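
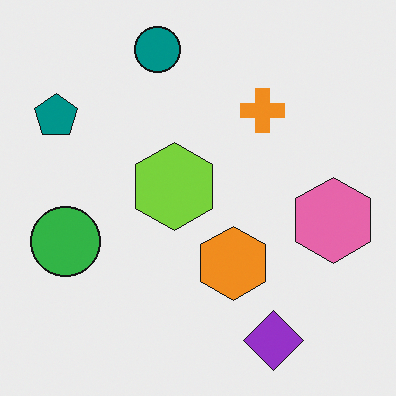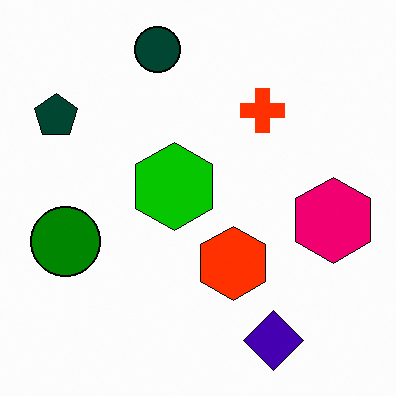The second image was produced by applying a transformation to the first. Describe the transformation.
Boosted in contrast.

Tones are pushed away from mid-grey across the whole image — a global contrast change.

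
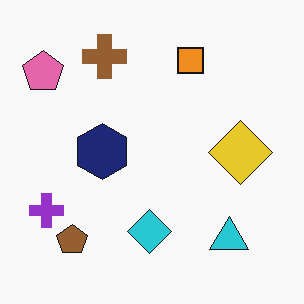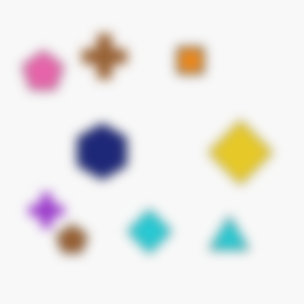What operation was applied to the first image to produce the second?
This is the original image heavily blurred.

Shape edges and outlines are uniformly softened across the whole image.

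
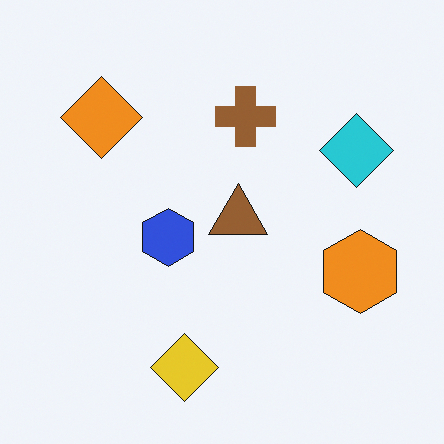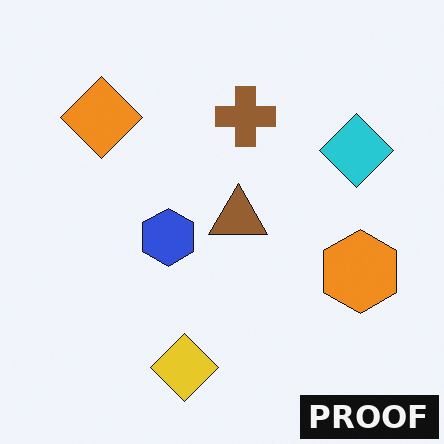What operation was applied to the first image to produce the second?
The image was watermarked with the text "PROOF" in the lower-right corner.

A dark label reading "PROOF" appears in the lower-right corner.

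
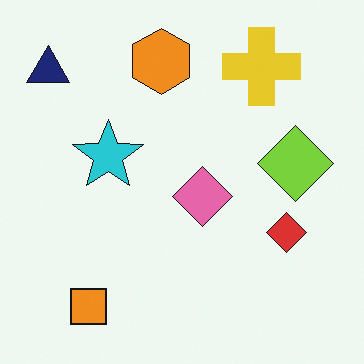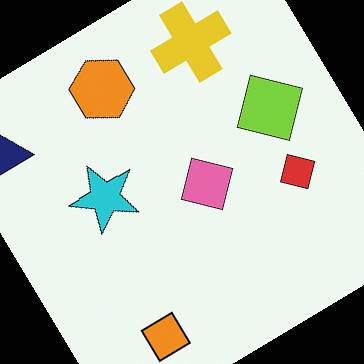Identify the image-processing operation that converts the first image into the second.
Rotated counter-clockwise by a large amount — several tens of degrees.

Every shape is tilted by the same angle and the image corners show triangular fill wedges — a whole-image rotation by a non-right angle.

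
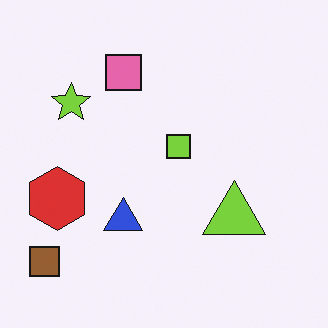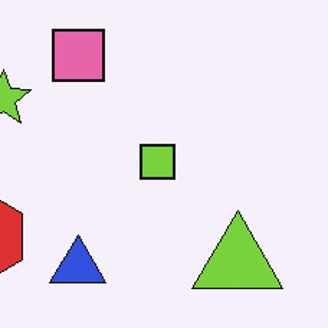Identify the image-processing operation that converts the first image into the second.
Cropped slightly and scaled back up.

The visible shapes are larger and the field of view is narrower; shapes near the original edges may be partly or wholly outside the frame — a crop-and-rescale.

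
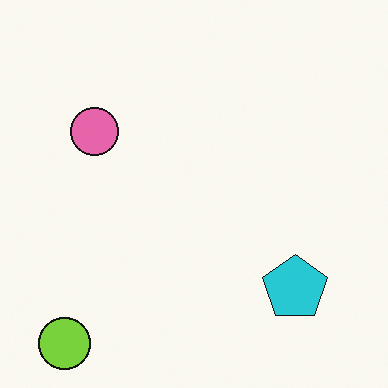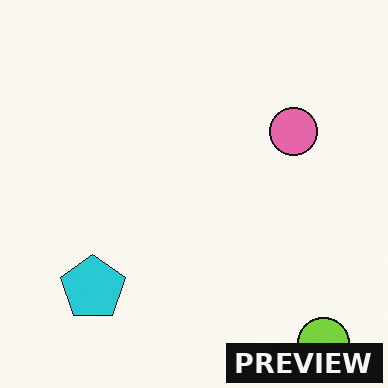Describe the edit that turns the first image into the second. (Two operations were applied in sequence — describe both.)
This is the original image flipped horizontally (left ↔ right), then watermarked with the text "PREVIEW" in the lower-right corner.

The lime circle is in the bottom-left of the first image and the bottom-right of the second — shapes on opposite sides of the vertical midline have swapped in a mirror flip. A dark label reading "PREVIEW" appears in the lower-right corner.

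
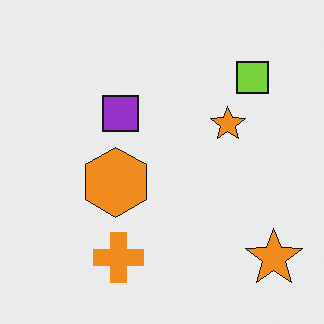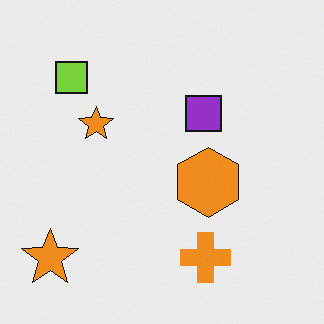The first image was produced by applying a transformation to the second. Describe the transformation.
Flipped horizontally (left ↔ right).

The lime square is in the top-left of the second image and the top-right of the first — shapes on opposite sides of the vertical midline have swapped in a mirror flip.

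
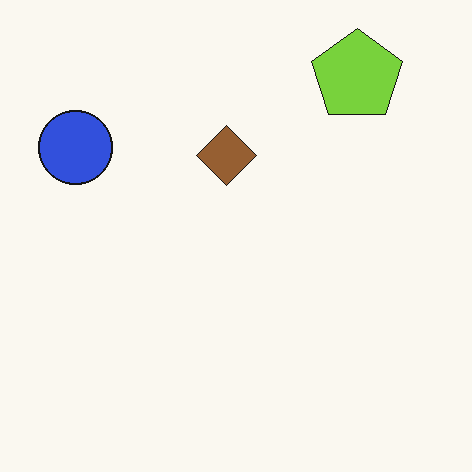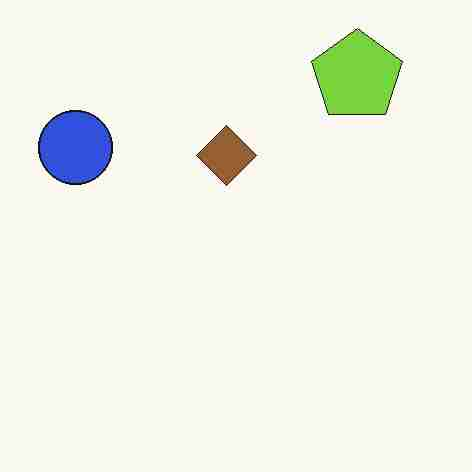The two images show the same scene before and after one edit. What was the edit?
The transformation is: degraded with heavy JPEG compression.

Blocky 8×8 compression artifacts appear around shape edges and the flat background shows ringing — characteristic JPEG degradation.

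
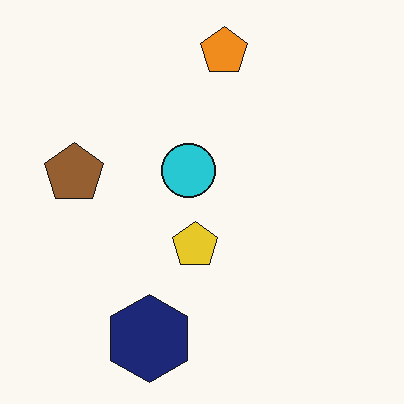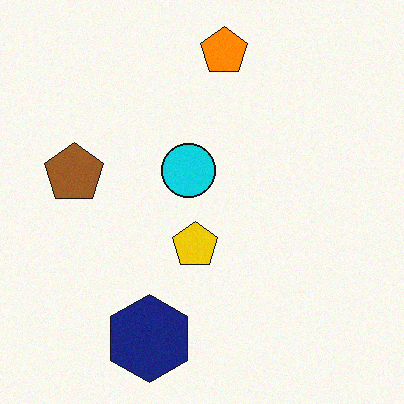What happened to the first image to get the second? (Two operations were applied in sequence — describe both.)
The image was slightly oversaturated, then degraded with subtle gaussian noise.

All colors are more vivid — a global saturation change. Random speckle covers the whole image, including the flat background.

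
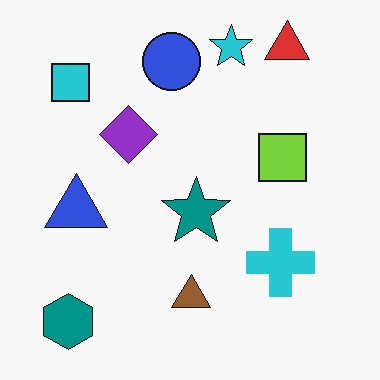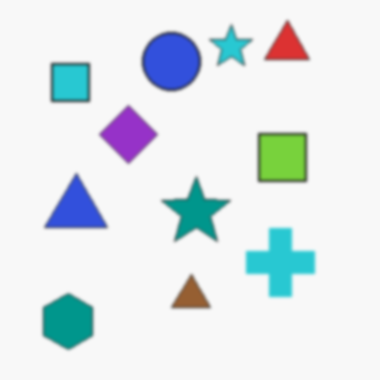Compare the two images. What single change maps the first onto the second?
This is the original image slightly softened.

Shape edges and outlines are uniformly softened across the whole image.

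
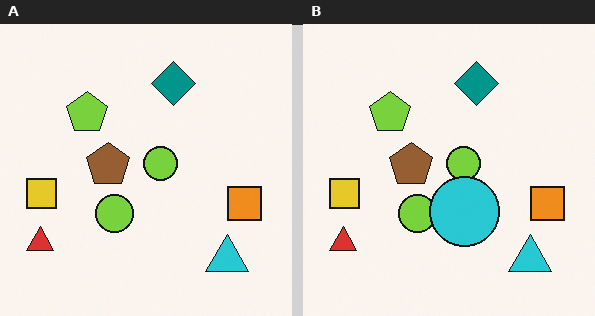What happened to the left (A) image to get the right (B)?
It was overlaid with an additional cyan circle.

A cyan circle appears in the right (B) image that is absent from the left (A).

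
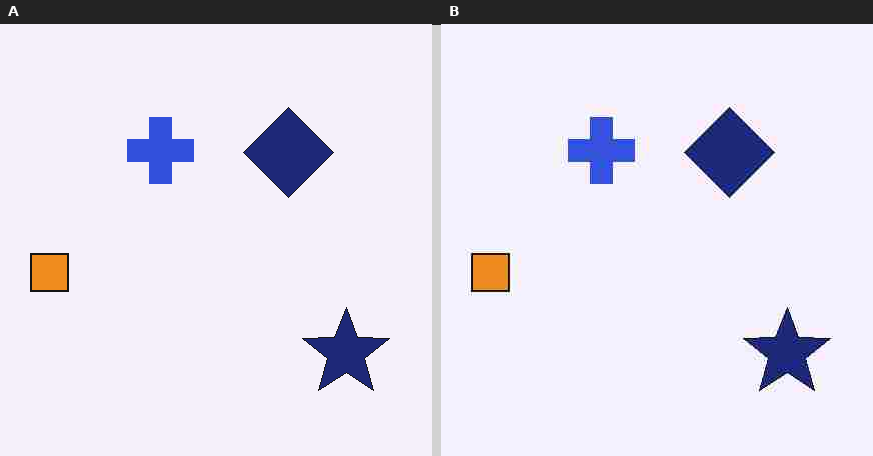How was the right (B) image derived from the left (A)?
The right (B) image is the left (A) heavily JPEG-compressed with obvious blocking artifacts.

Blocky 8×8 compression artifacts appear around shape edges and the flat background shows ringing — characteristic JPEG degradation.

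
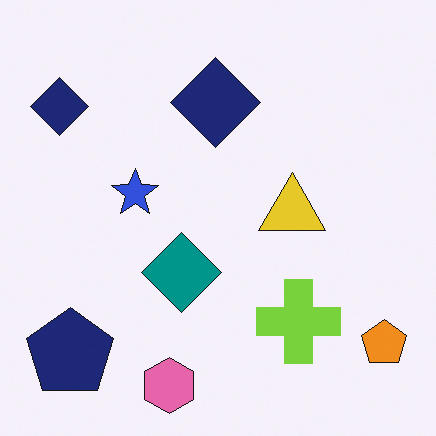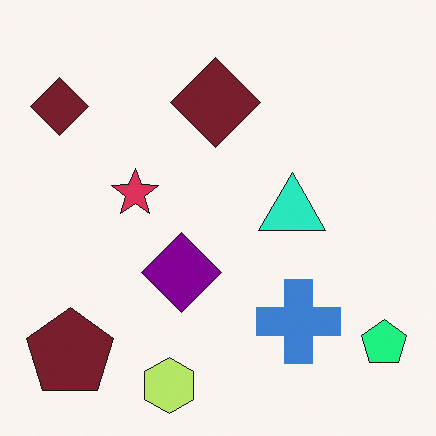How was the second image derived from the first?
This is the original image hue-shifted noticeably.

Every shape's color has rotated by the same amount around the hue wheel — a uniform hue shift.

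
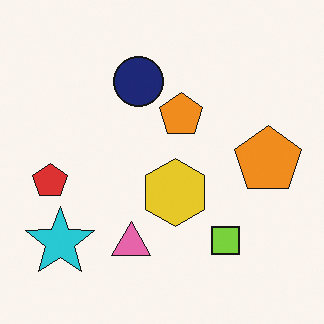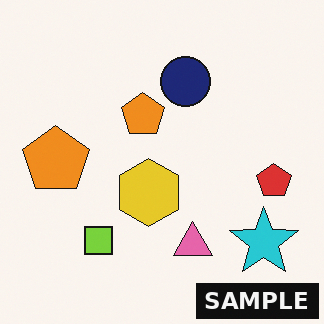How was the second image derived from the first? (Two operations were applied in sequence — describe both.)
Flipped horizontally (left ↔ right), then watermarked with the text "SAMPLE" in the lower-right corner.

The red pentagon is in the left of the first image and the right of the second — shapes on opposite sides of the vertical midline have swapped in a mirror flip. A dark label reading "SAMPLE" appears in the lower-right corner.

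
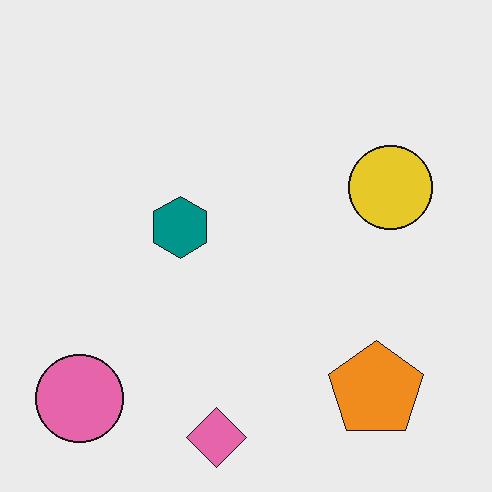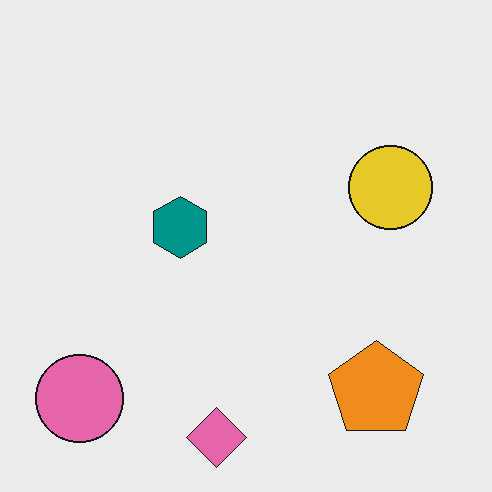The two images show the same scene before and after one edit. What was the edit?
The transformation is: JPEG-compressed with visible artifacts.

Blocky 8×8 compression artifacts appear around shape edges and the flat background shows ringing — characteristic JPEG degradation.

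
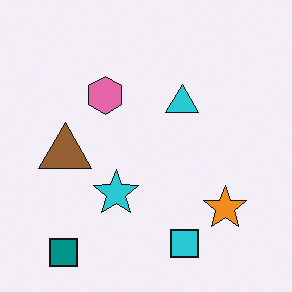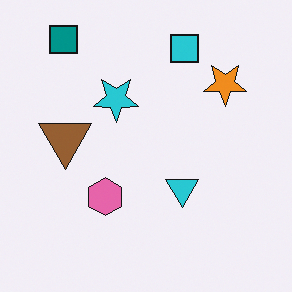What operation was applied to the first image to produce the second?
The second image is the first flipped vertically (top ↔ bottom).

The teal square is in the bottom-left of the first image and the top-left of the second — shapes on opposite sides of the horizontal midline have swapped in a mirror flip.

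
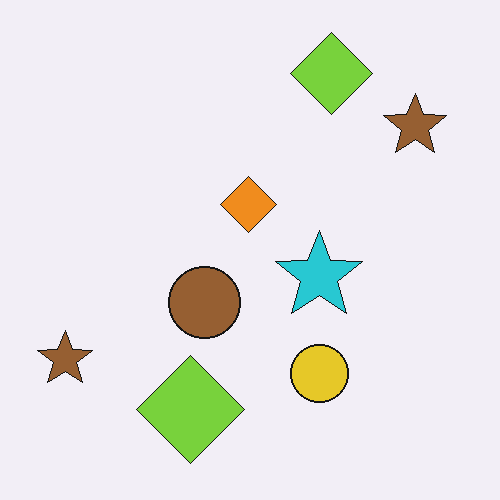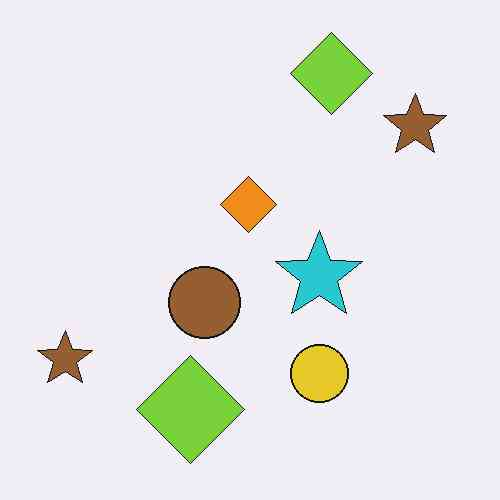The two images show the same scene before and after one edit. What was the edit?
The image was given moderate JPEG compression.

Blocky 8×8 compression artifacts appear around shape edges and the flat background shows ringing — characteristic JPEG degradation.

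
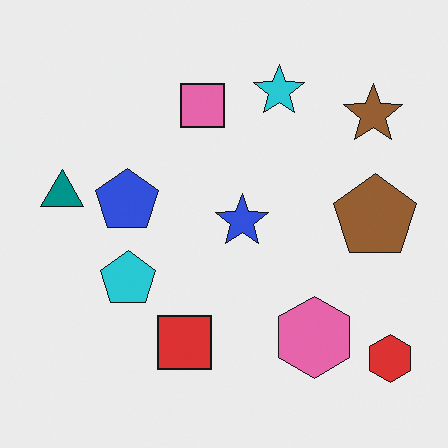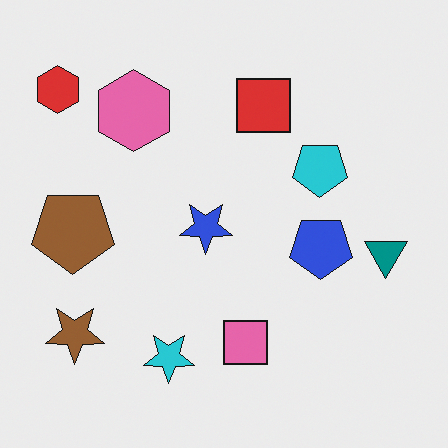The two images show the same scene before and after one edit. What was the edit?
It was rotated 180°.

The red hexagon sits in the bottom-right of the first image and the top-left of the second — consistent with a whole-image 180° rotation.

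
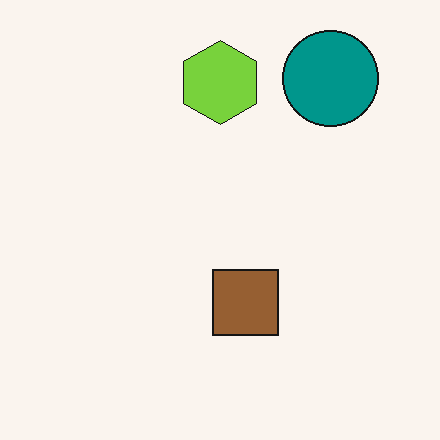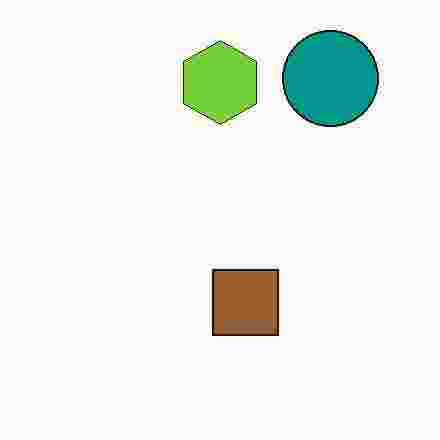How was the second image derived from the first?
It was heavily JPEG-compressed with obvious blocking artifacts.

Blocky 8×8 compression artifacts appear around shape edges and the flat background shows ringing — characteristic JPEG degradation.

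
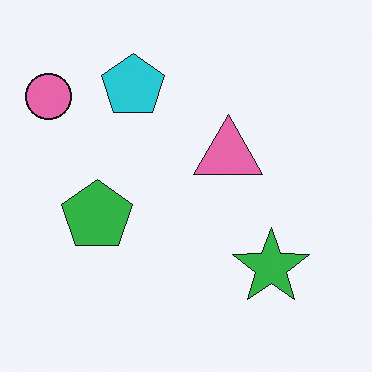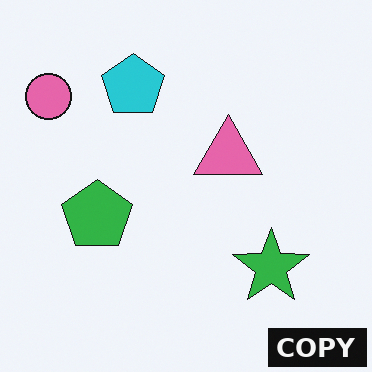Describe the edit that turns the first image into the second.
The second image is the first watermarked with the text "COPY" in the lower-right corner.

A dark label reading "COPY" appears in the lower-right corner.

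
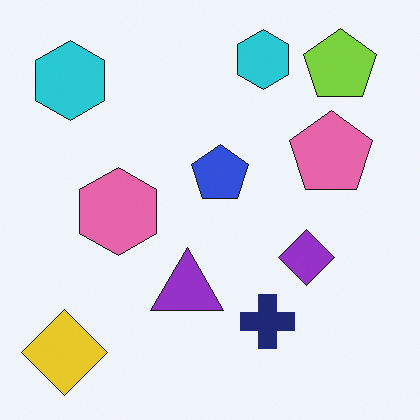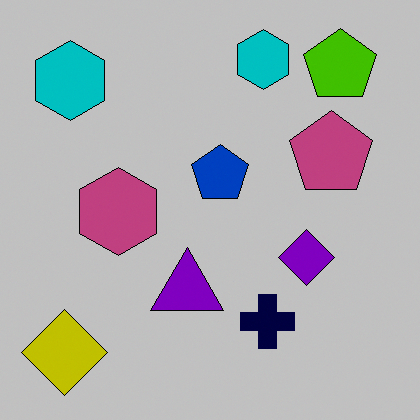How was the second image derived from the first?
The image was aggressively posterized.

Each flat color has snapped to a coarser quantized level — most visibly, the near-white background has dropped to a flat grey.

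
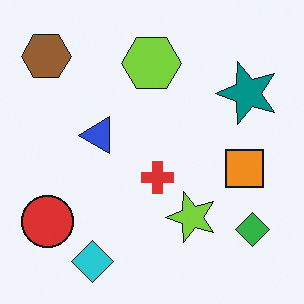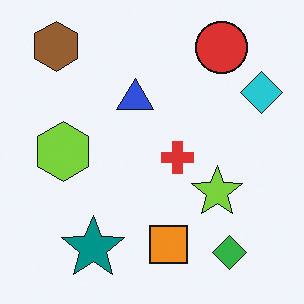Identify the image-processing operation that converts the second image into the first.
Transposed (reflected across the top-left ↔ bottom-right diagonal).

Shapes have swapped their row and column positions — what was in the top-right is now in the bottom-left — a diagonal reflection.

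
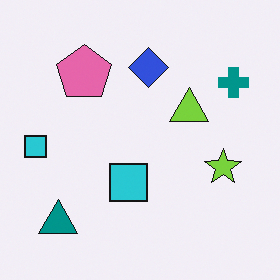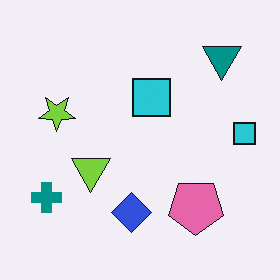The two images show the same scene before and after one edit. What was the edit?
The image was rotated 180°.

The teal triangle sits in the bottom-left of the first image and the top-right of the second — consistent with a whole-image 180° rotation.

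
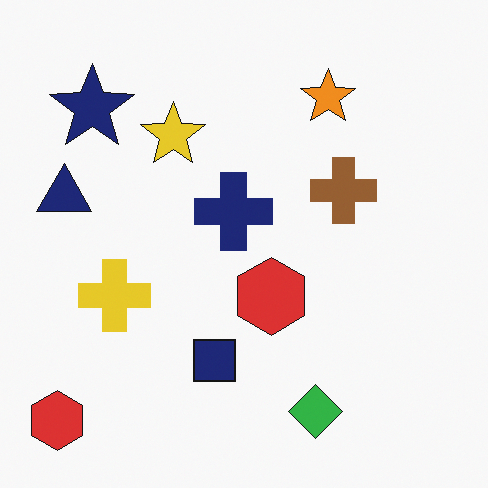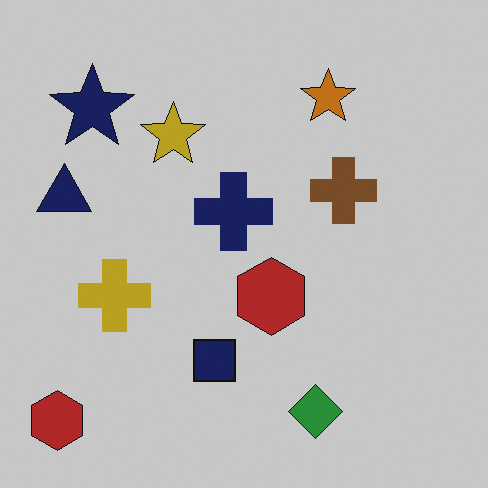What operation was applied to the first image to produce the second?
It was slightly darkened.

Every pixel — background and shapes alike — is uniformly darkened.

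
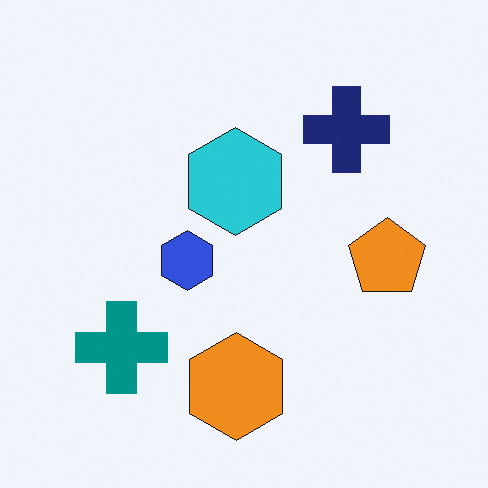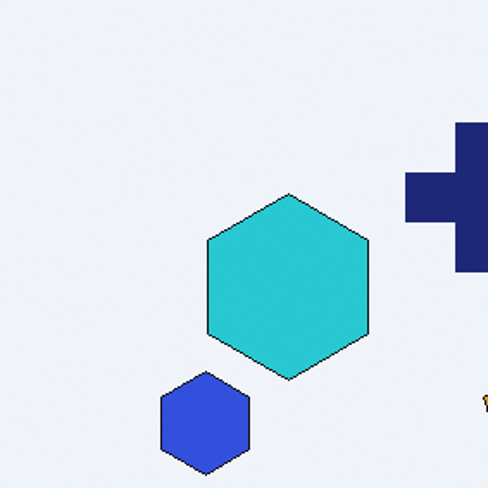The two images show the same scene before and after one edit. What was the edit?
It was cropped to a noticeably smaller region and rescaled.

The visible shapes are larger and the field of view is narrower; shapes near the original edges may be partly or wholly outside the frame — a crop-and-rescale.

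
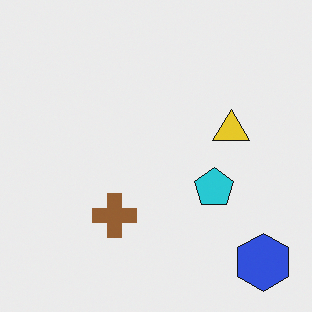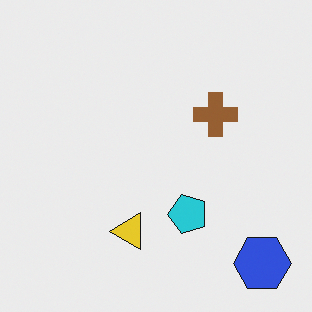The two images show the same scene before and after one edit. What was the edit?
This is the original image transposed (reflected across the top-left ↔ bottom-right diagonal).

Shapes have swapped their row and column positions — what was in the top-right is now in the bottom-left — a diagonal reflection.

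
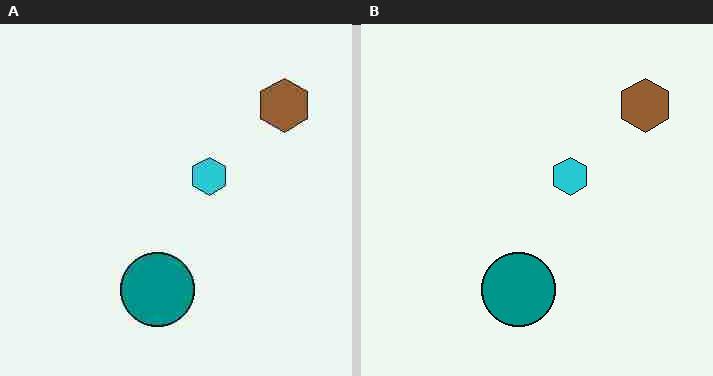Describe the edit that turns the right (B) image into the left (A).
This is the original image degraded with heavy JPEG compression.

Blocky 8×8 compression artifacts appear around shape edges and the flat background shows ringing — characteristic JPEG degradation.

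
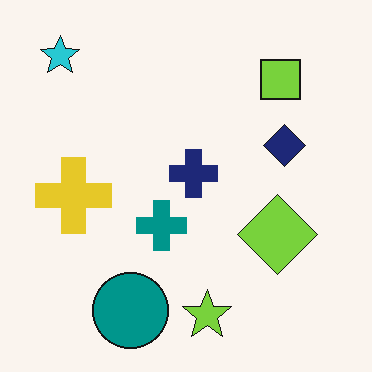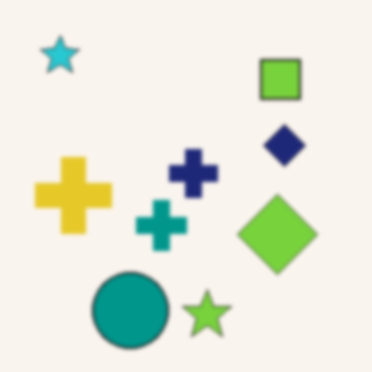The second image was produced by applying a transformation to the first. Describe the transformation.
The transformation is: slightly softened.

Shape edges and outlines are uniformly softened across the whole image.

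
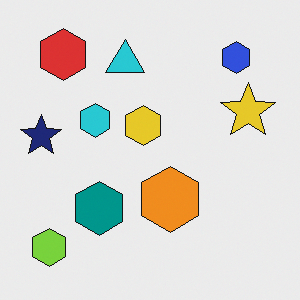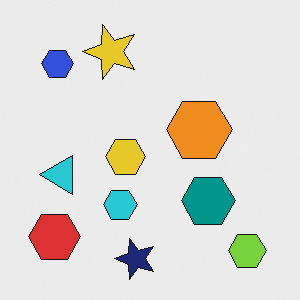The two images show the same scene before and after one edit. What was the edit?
The second image is the first rotated 90° counter-clockwise.

The lime hexagon sits in the bottom-left of the first image and the bottom-right of the second — consistent with a whole-image 90° counter-clockwise rotation.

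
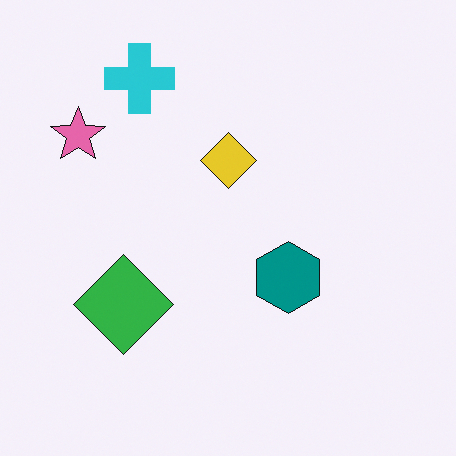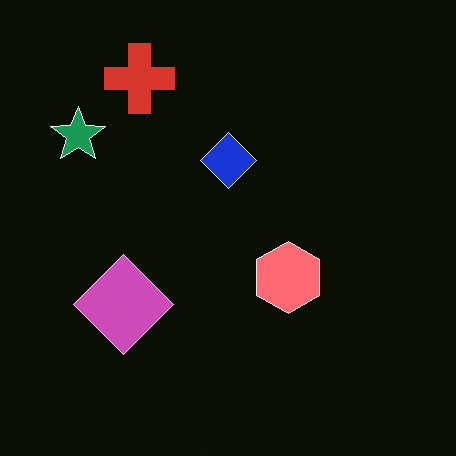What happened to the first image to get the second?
The image was color-inverted (negative).

The light background has become dark and every shape's color is its complement — a photographic negative.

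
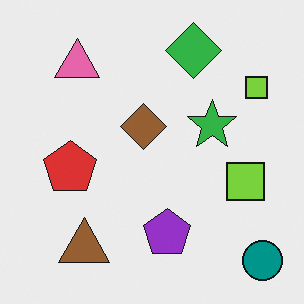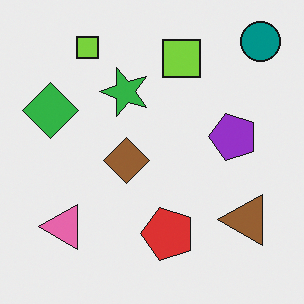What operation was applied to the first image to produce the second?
Rotated 90° counter-clockwise.

The teal circle sits in the bottom-right of the first image and the top-right of the second — consistent with a whole-image 90° counter-clockwise rotation.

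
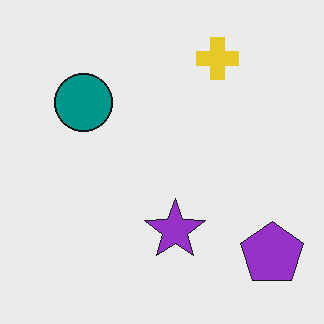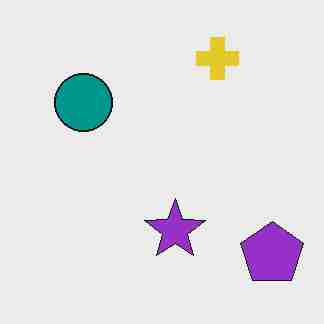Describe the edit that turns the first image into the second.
The image was degraded with heavy JPEG compression.

Blocky 8×8 compression artifacts appear around shape edges and the flat background shows ringing — characteristic JPEG degradation.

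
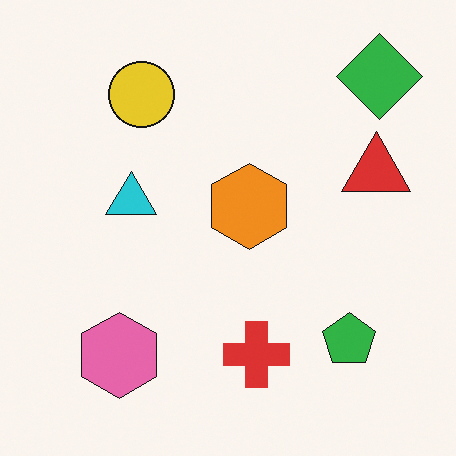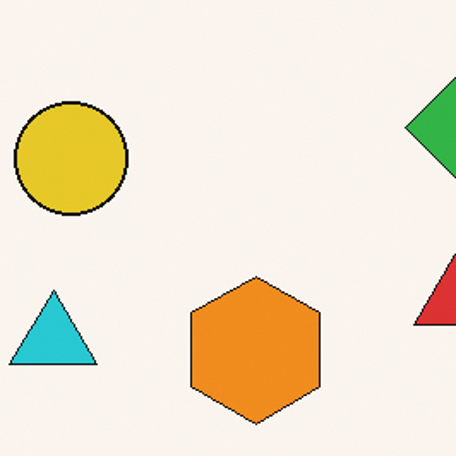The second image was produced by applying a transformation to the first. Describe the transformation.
The second image is the first cropped tightly and scaled back up.

The visible shapes are larger and the field of view is narrower; shapes near the original edges may be partly or wholly outside the frame — a crop-and-rescale.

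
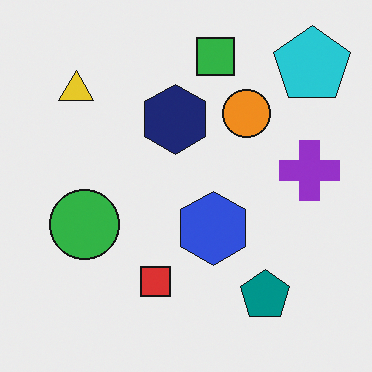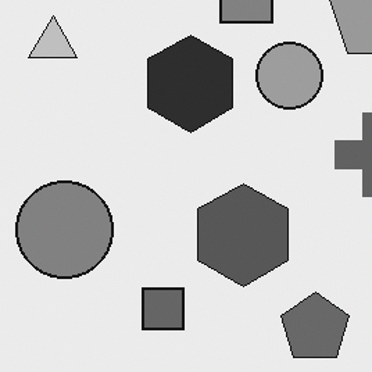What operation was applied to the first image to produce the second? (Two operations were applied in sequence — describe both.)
Converted to grayscale, then cropped to a modestly smaller region and rescaled.

All color is removed — every shape is now a shade of grey. The visible shapes are larger and the field of view is narrower; shapes near the original edges may be partly or wholly outside the frame — a crop-and-rescale.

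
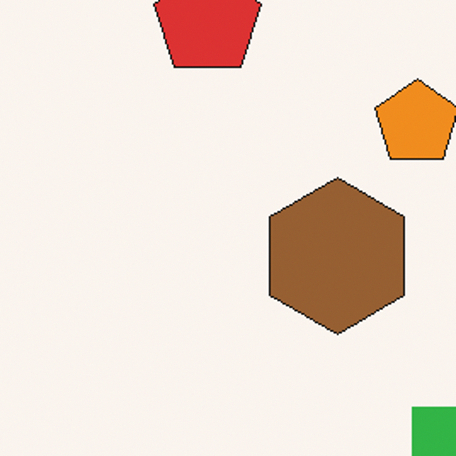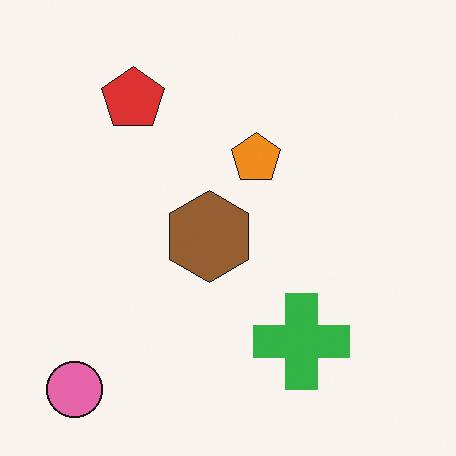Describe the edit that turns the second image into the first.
This is the original image cropped to a noticeably smaller region and rescaled.

The visible shapes are larger and the field of view is narrower; shapes near the original edges may be partly or wholly outside the frame — a crop-and-rescale.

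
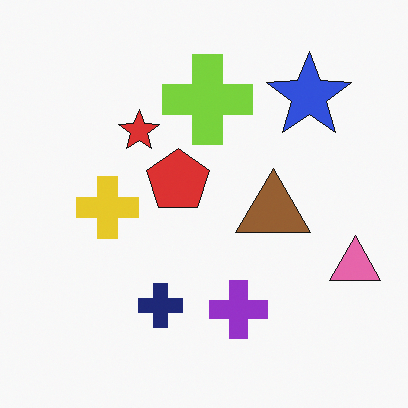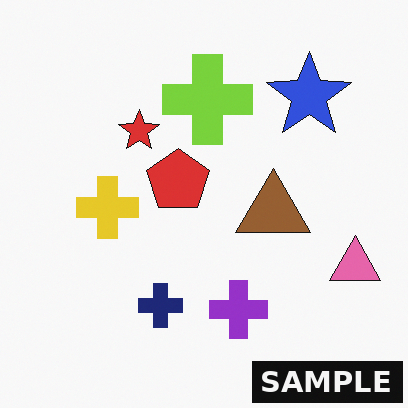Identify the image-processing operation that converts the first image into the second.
The transformation is: watermarked with the text "SAMPLE" in the lower-right corner.

A dark label reading "SAMPLE" appears in the lower-right corner.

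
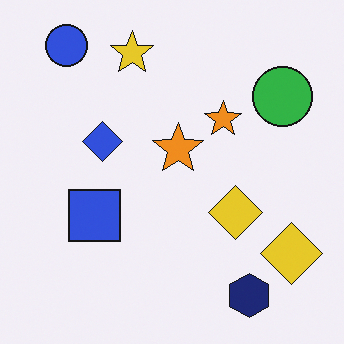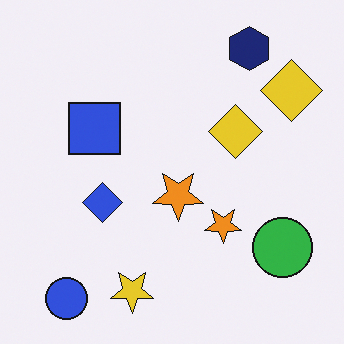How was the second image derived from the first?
This is the original image flipped vertically (top ↔ bottom).

The blue circle is in the top-left of the first image and the bottom-left of the second — shapes on opposite sides of the horizontal midline have swapped in a mirror flip.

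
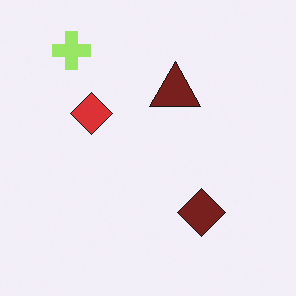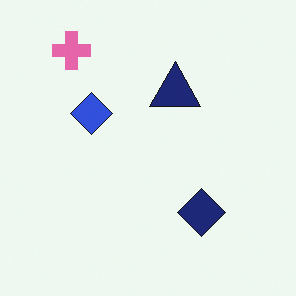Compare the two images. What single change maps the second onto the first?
The transformation is: hue-shifted by a moderate amount.

Every shape's color has rotated by the same amount around the hue wheel — a uniform hue shift.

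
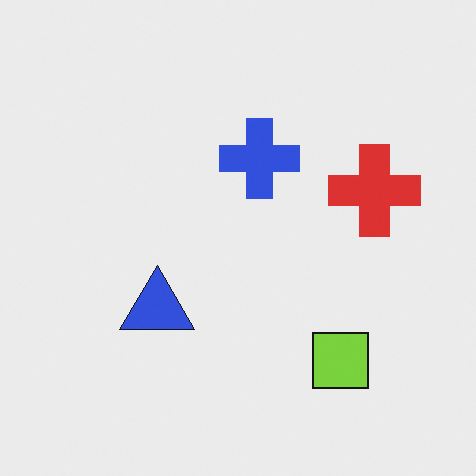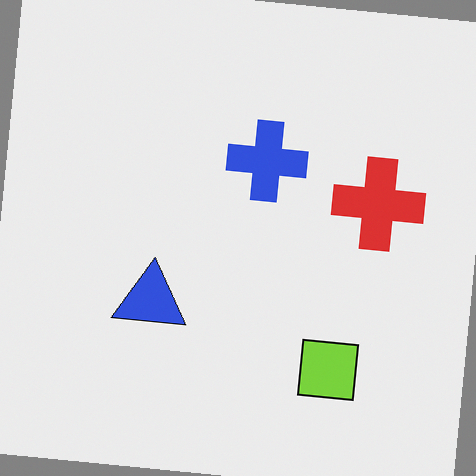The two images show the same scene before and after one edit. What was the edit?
The image was rotated clockwise by a small amount.

Every shape is tilted by the same angle and the image corners show triangular fill wedges — a whole-image rotation by a non-right angle.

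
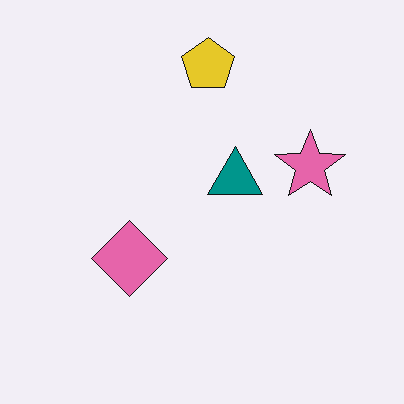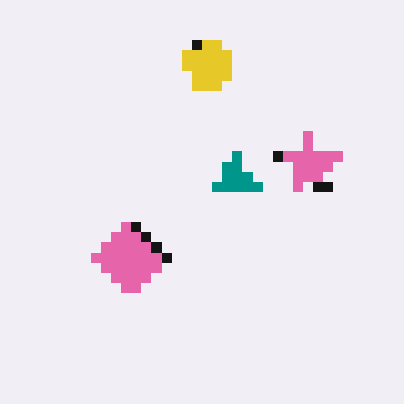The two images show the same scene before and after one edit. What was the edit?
The transformation is: heavily pixelated into large blocks.

Shapes are reduced to large square blocks; fine edges and outlines are lost — a downscale-then-upscale (mosaic) effect.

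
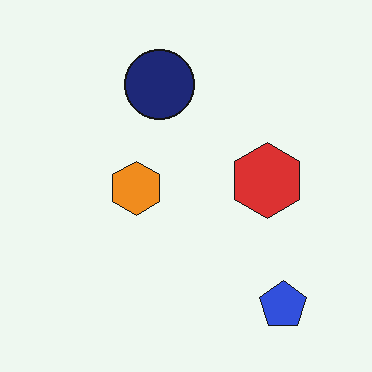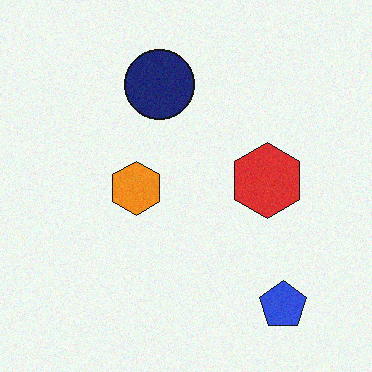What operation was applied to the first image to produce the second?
The image was degraded with subtle gaussian noise.

Random speckle covers the whole image, including the flat background.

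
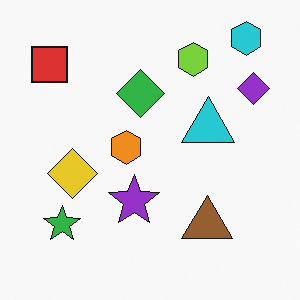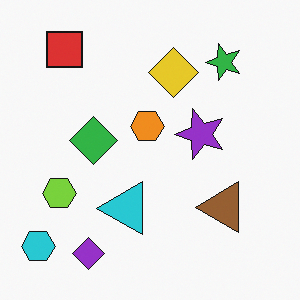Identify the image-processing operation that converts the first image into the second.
The image was transposed (reflected across the top-left ↔ bottom-right diagonal).

Shapes have swapped their row and column positions — what was in the top-right is now in the bottom-left — a diagonal reflection.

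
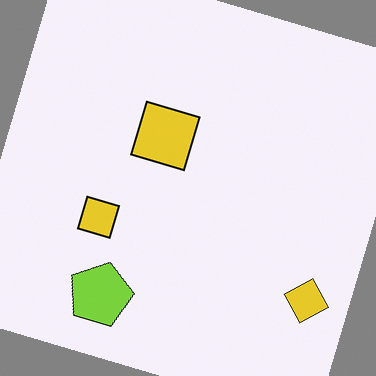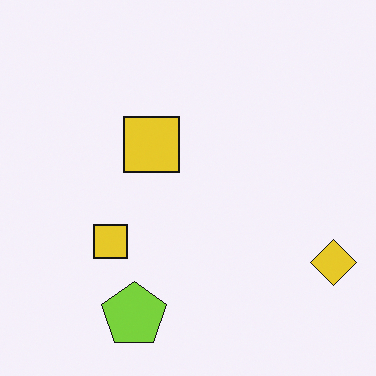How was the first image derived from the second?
This is the original image rotated clockwise by a moderate amount.

Every shape is tilted by the same angle and the image corners show triangular fill wedges — a whole-image rotation by a non-right angle.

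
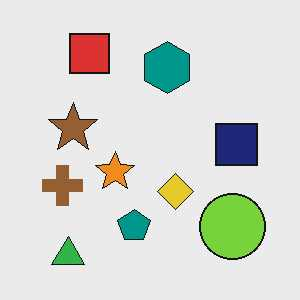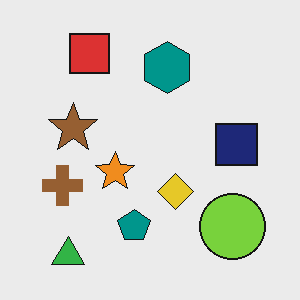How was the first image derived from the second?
JPEG-compressed with visible artifacts.

Blocky 8×8 compression artifacts appear around shape edges and the flat background shows ringing — characteristic JPEG degradation.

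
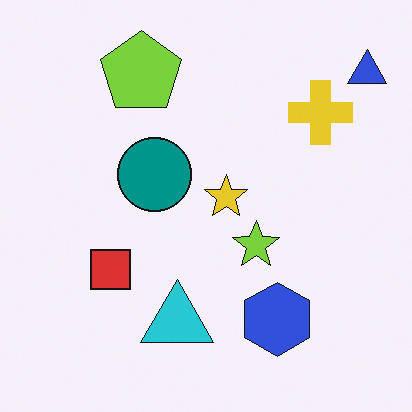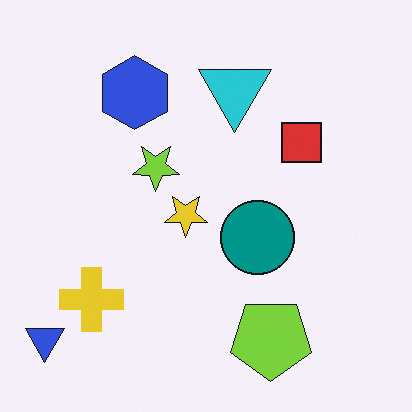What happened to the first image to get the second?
The second image is the first rotated 180°.

The blue triangle sits in the top-right of the first image and the bottom-left of the second — consistent with a whole-image 180° rotation.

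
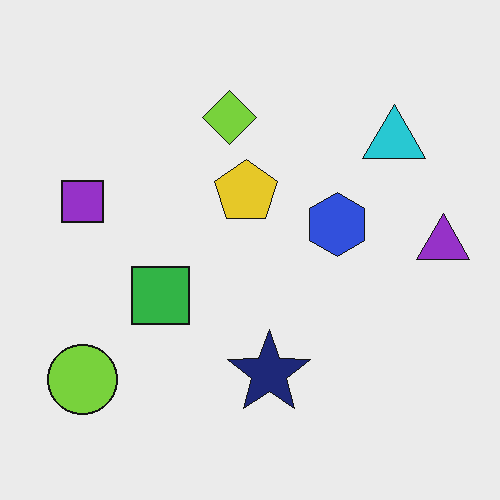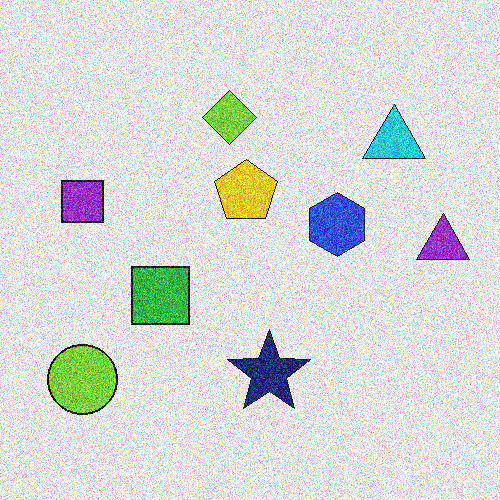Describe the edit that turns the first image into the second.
The second image is the first degraded with strong gaussian noise.

Random speckle covers the whole image, including the flat background.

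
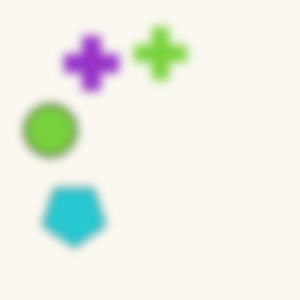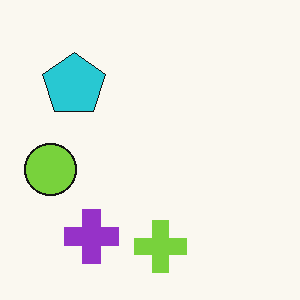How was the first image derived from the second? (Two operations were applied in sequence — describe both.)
Flipped vertically (top ↔ bottom), then noticeably gaussian-blurred.

The lime cross is in the bottom of the second image and the top of the first — shapes on opposite sides of the horizontal midline have swapped in a mirror flip. Shape edges and outlines are uniformly softened across the whole image.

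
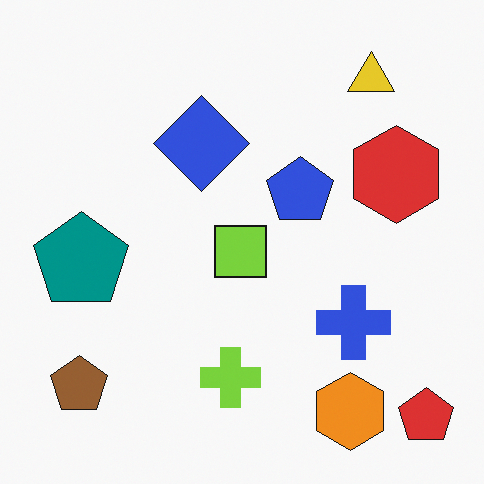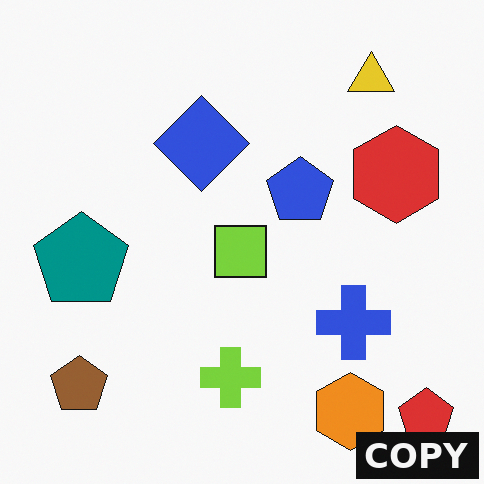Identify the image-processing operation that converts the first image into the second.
The second image is the first watermarked with the text "COPY" in the lower-right corner.

A dark label reading "COPY" appears in the lower-right corner.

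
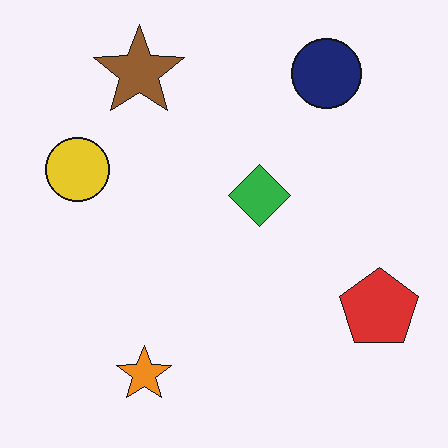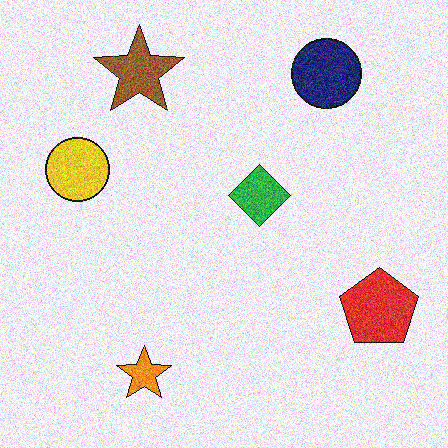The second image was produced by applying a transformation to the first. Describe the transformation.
Degraded with a thick layer of grain.

Random speckle covers the whole image, including the flat background.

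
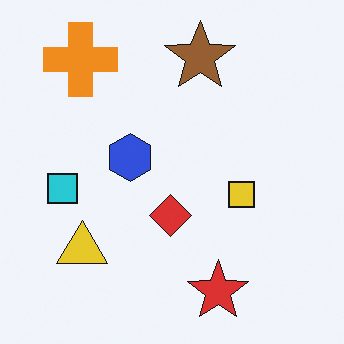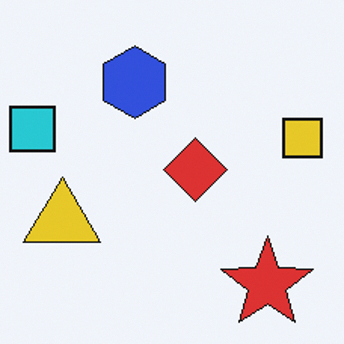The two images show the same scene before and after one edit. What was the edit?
The image was cropped slightly and scaled back up.

The visible shapes are larger and the field of view is narrower; shapes near the original edges may be partly or wholly outside the frame — a crop-and-rescale.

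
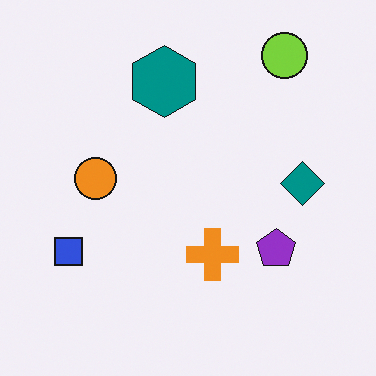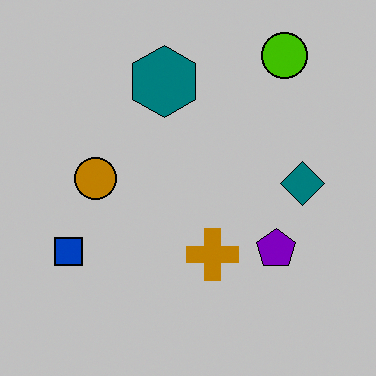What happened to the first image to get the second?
It was aggressively posterized.

Each flat color has snapped to a coarser quantized level — most visibly, the near-white background has dropped to a flat grey.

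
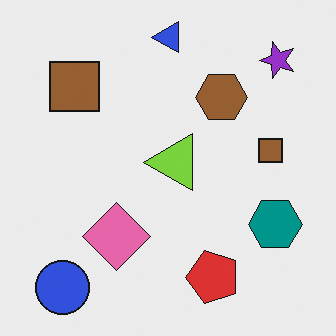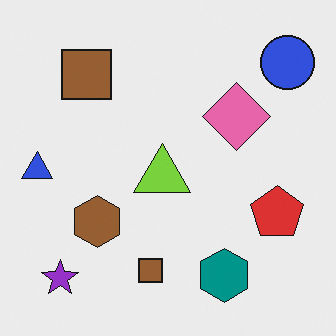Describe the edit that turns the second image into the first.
This is the original image transposed (reflected across the top-left ↔ bottom-right diagonal).

Shapes have swapped their row and column positions — what was in the top-right is now in the bottom-left — a diagonal reflection.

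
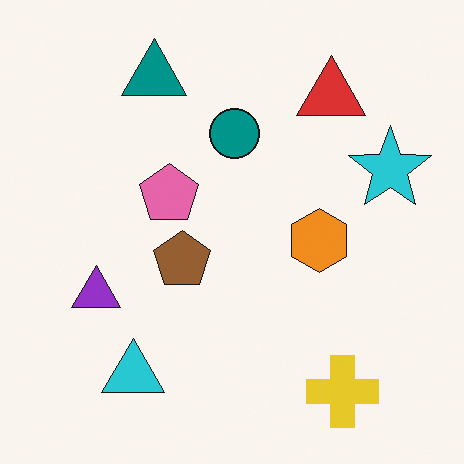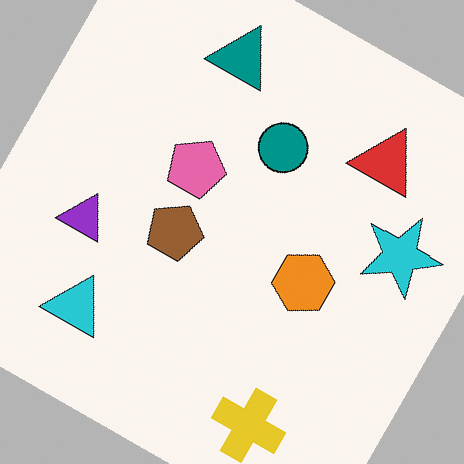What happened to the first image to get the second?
The image was rotated clockwise by a clearly visible amount.

Every shape is tilted by the same angle and the image corners show triangular fill wedges — a whole-image rotation by a non-right angle.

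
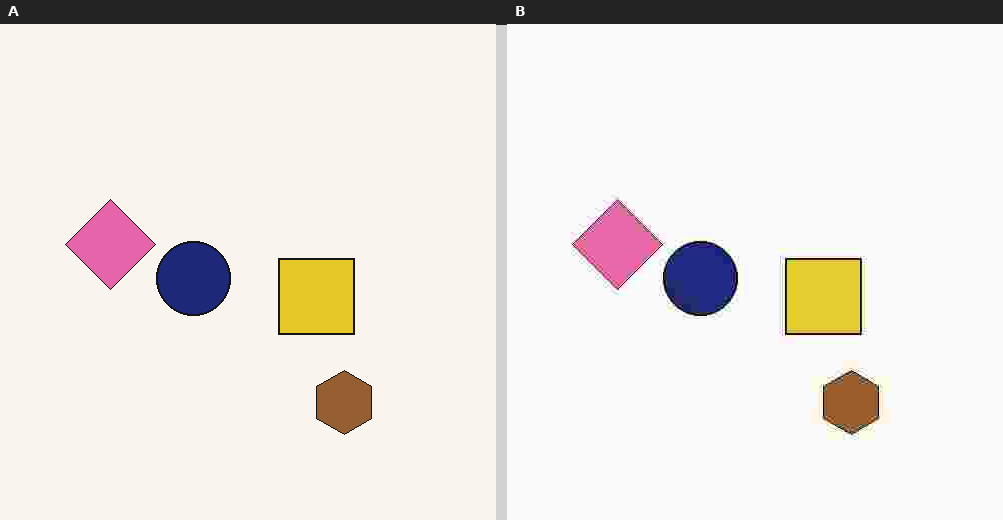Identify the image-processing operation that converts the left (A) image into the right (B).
The right (B) image is the left (A) heavily JPEG-compressed with obvious blocking artifacts.

Blocky 8×8 compression artifacts appear around shape edges and the flat background shows ringing — characteristic JPEG degradation.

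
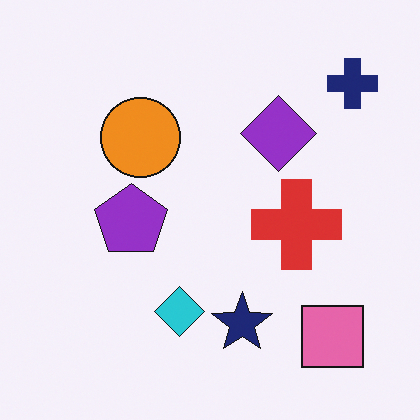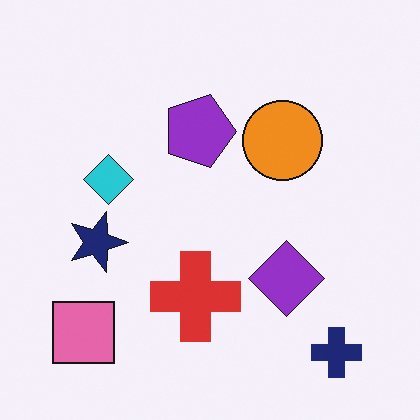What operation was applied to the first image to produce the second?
The second image is the first rotated 90° clockwise.

The navy cross sits in the top-right of the first image and the bottom-right of the second — consistent with a whole-image 90° clockwise rotation.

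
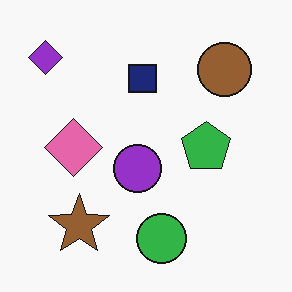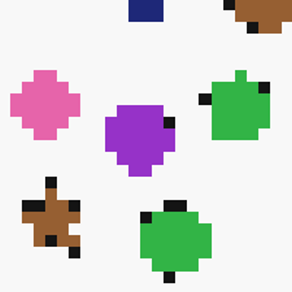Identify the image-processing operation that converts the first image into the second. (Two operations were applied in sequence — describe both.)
This is the original image pixelated into visible square blocks, then cropped to a modestly smaller region and rescaled.

Shapes are reduced to large square blocks; fine edges and outlines are lost — a downscale-then-upscale (mosaic) effect. The visible shapes are larger and the field of view is narrower; shapes near the original edges may be partly or wholly outside the frame — a crop-and-rescale.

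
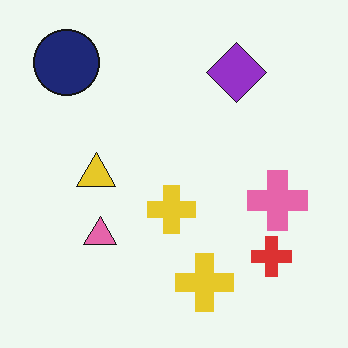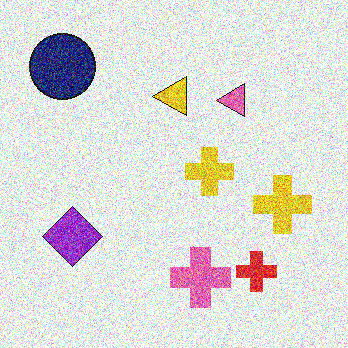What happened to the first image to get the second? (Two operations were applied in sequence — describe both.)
The second image is the first transposed (reflected across the top-left ↔ bottom-right diagonal), then degraded with strong gaussian noise.

Shapes have swapped their row and column positions — what was in the top-right is now in the bottom-left — a diagonal reflection. Random speckle covers the whole image, including the flat background.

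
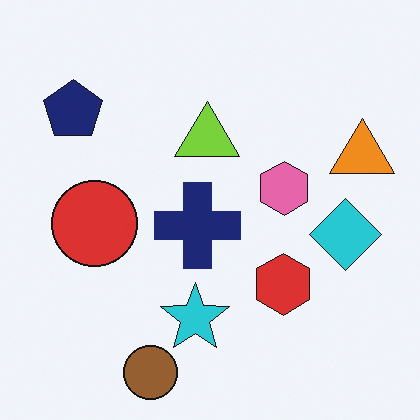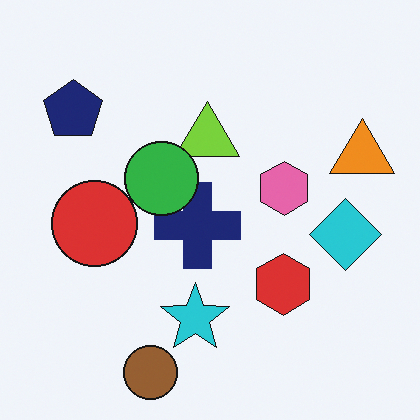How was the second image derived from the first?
Overlaid with an additional green circle.

A green circle appears in the second image that is absent from the first.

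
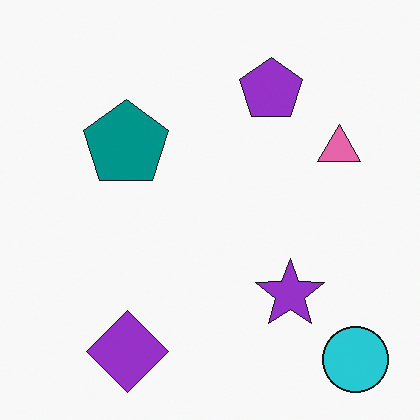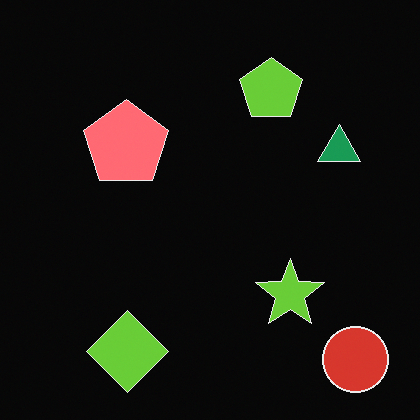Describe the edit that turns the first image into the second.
Color-inverted (negative).

The light background has become dark and every shape's color is its complement — a photographic negative.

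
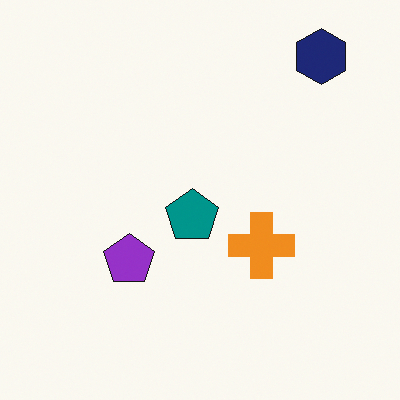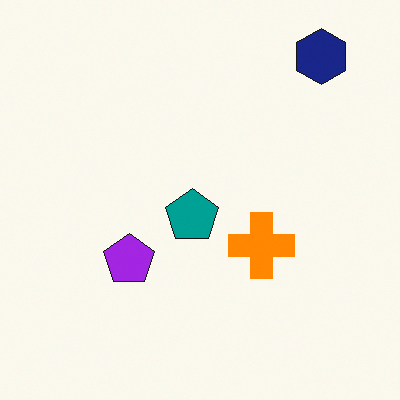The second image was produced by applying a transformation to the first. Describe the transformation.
It was slightly oversaturated.

All colors are more vivid — a global saturation change.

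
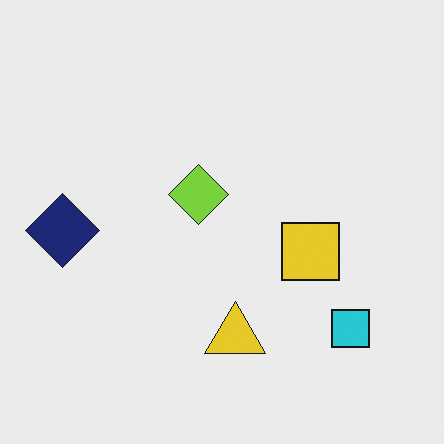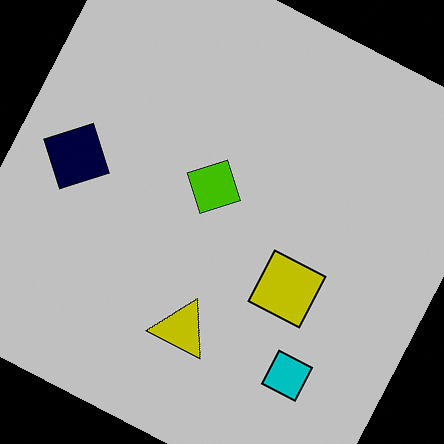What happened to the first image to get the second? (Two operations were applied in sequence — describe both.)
The image was heavily posterized to just a handful of flat colors, then rotated clockwise by a clearly visible amount.

Each flat color has snapped to a coarser quantized level — most visibly, the near-white background has dropped to a flat grey. Every shape is tilted by the same angle and the image corners show triangular fill wedges — a whole-image rotation by a non-right angle.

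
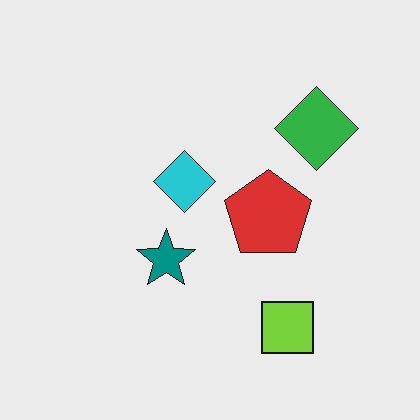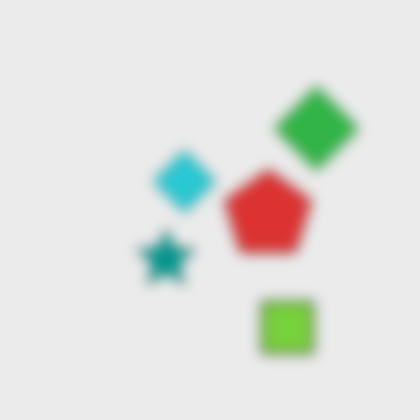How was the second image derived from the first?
The transformation is: strongly gaussian-blurred.

Shape edges and outlines are uniformly softened across the whole image.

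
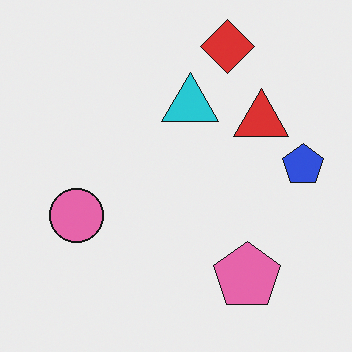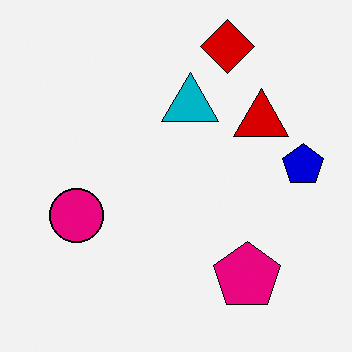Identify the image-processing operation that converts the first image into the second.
Given much higher contrast.

Tones are pushed away from mid-grey across the whole image — a global contrast change.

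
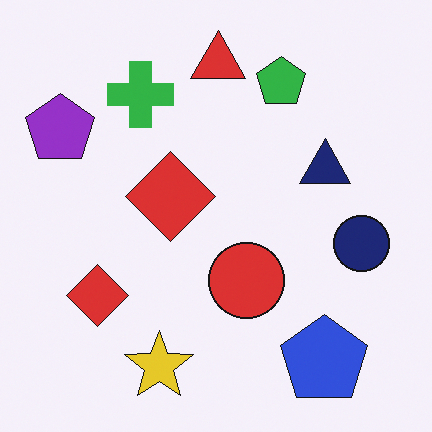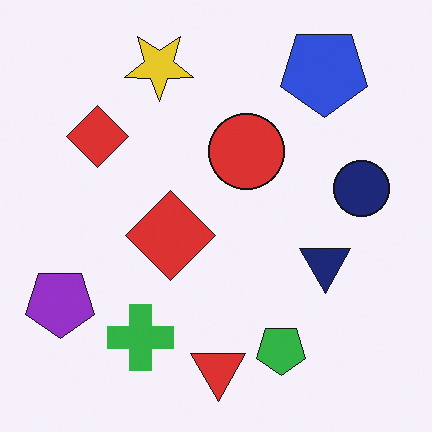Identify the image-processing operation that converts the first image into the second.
The transformation is: flipped vertically (top ↔ bottom).

The red triangle is in the top of the first image and the bottom of the second — shapes on opposite sides of the horizontal midline have swapped in a mirror flip.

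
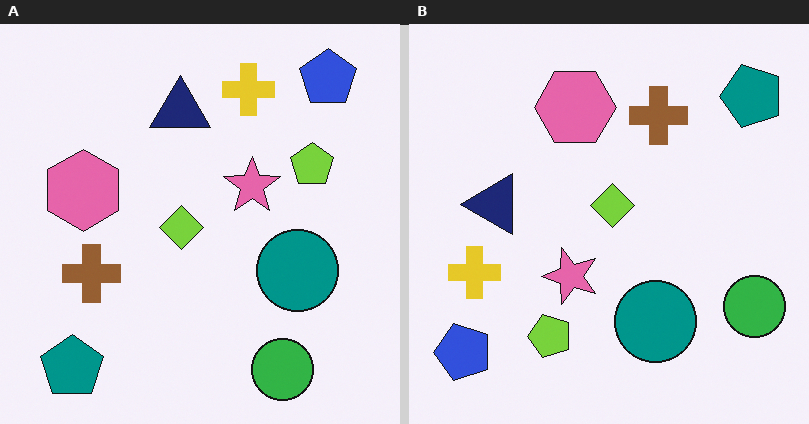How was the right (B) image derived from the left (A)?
The right (B) image is the left (A) transposed (reflected across the top-left ↔ bottom-right diagonal).

Shapes have swapped their row and column positions — what was in the top-right is now in the bottom-left — a diagonal reflection.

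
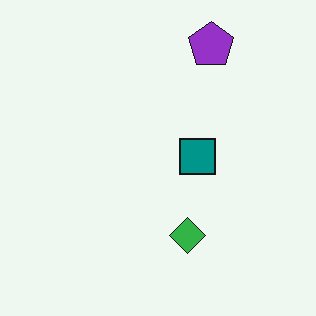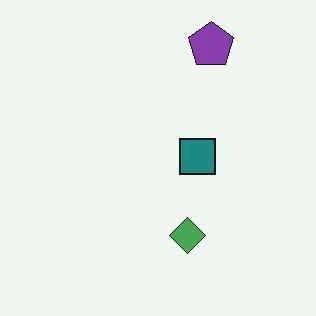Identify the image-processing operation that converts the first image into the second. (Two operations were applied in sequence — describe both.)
The transformation is: JPEG-compressed with visible artifacts, then slightly desaturated.

Blocky 8×8 compression artifacts appear around shape edges and the flat background shows ringing — characteristic JPEG degradation. All colors are more muted and greyish — a global saturation change.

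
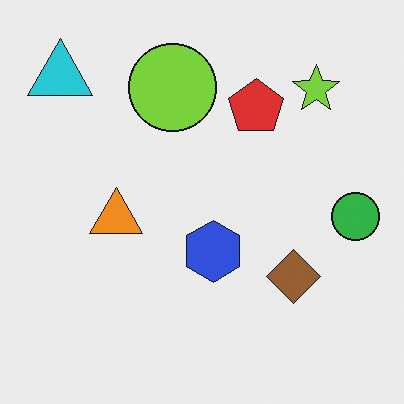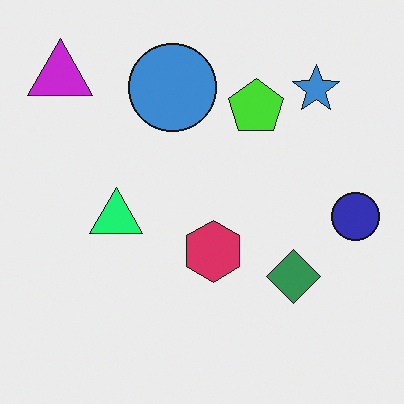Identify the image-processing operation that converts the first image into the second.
The transformation is: hue-shifted by a moderate amount.

Every shape's color has rotated by the same amount around the hue wheel — a uniform hue shift.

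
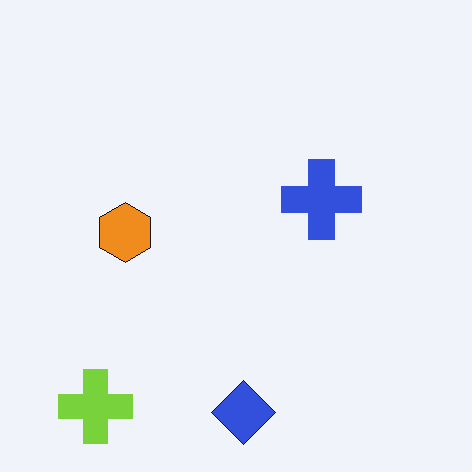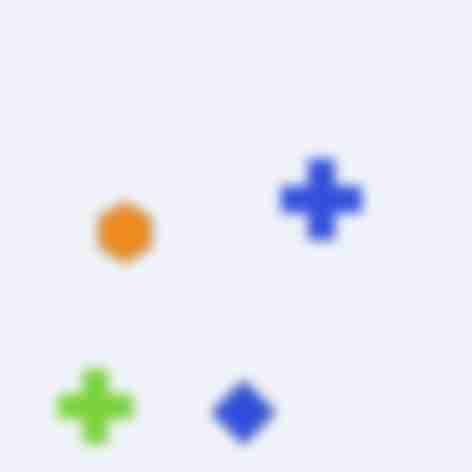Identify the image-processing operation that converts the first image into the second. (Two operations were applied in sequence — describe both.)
It was strongly gaussian-blurred, then heavily JPEG-compressed with obvious blocking artifacts.

Shape edges and outlines are uniformly softened across the whole image. Blocky 8×8 compression artifacts appear around shape edges and the flat background shows ringing — characteristic JPEG degradation.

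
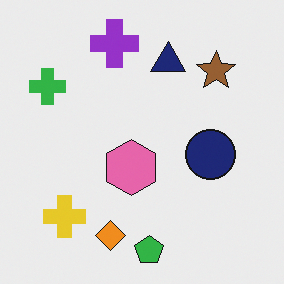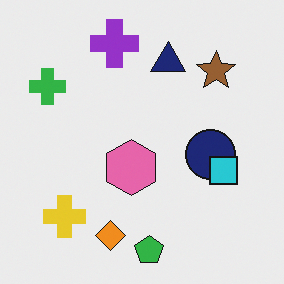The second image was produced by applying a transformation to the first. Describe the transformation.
This is the original image overlaid with an additional cyan square.

A cyan square appears in the second image that is absent from the first.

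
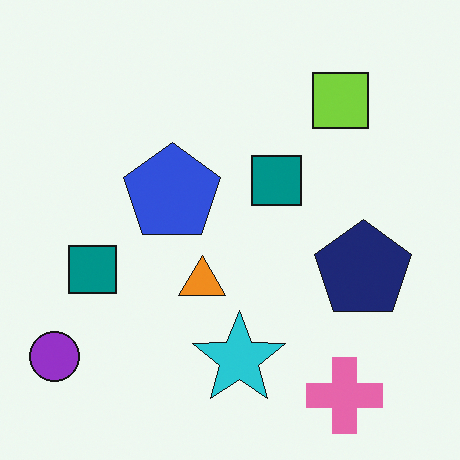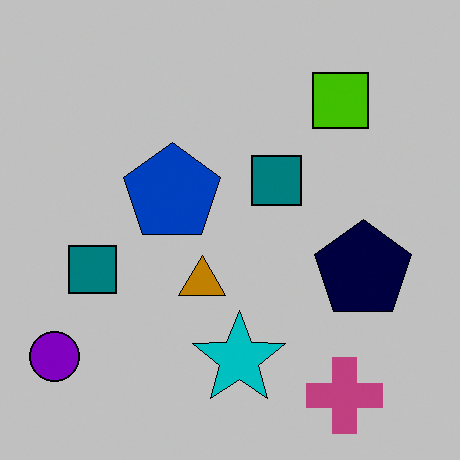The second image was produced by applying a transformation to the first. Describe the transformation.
It was aggressively posterized.

Each flat color has snapped to a coarser quantized level — most visibly, the near-white background has dropped to a flat grey.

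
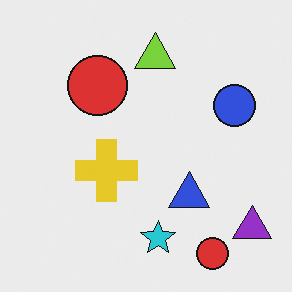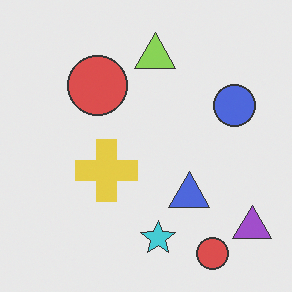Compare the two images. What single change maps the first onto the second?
The transformation is: given slightly reduced contrast.

Tones are pushed toward mid-grey across the whole image — a global contrast change.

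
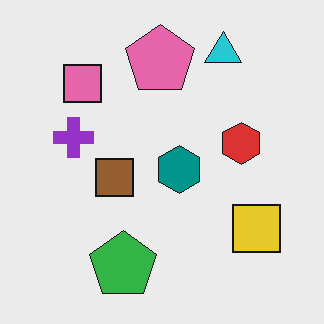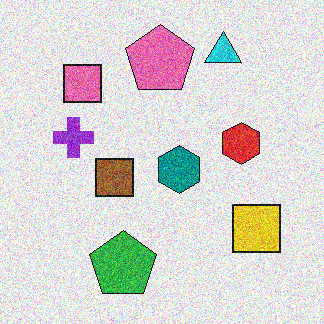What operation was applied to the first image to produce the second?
The second image is the first degraded with a thick layer of grain.

Random speckle covers the whole image, including the flat background.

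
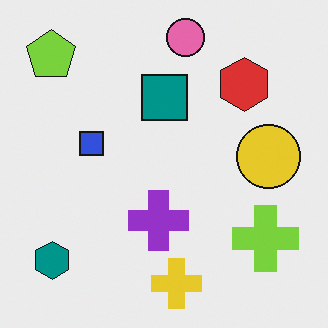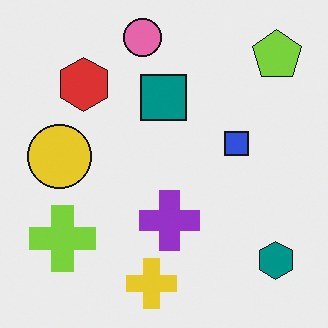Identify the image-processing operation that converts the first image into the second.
Flipped horizontally (left ↔ right).

The lime pentagon is in the top-left of the first image and the top-right of the second — shapes on opposite sides of the vertical midline have swapped in a mirror flip.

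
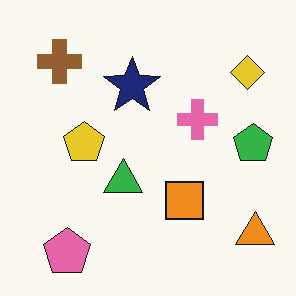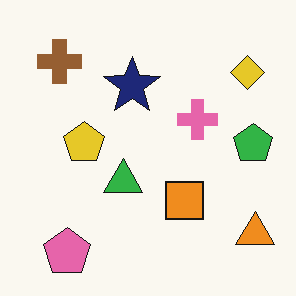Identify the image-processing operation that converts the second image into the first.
The image was JPEG-compressed with visible artifacts.

Blocky 8×8 compression artifacts appear around shape edges and the flat background shows ringing — characteristic JPEG degradation.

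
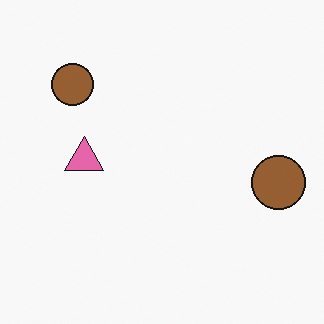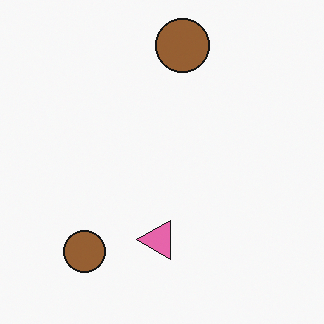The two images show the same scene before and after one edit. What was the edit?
It was rotated 90° counter-clockwise.

The pink triangle sits in the left of the first image and the bottom of the second — consistent with a whole-image 90° counter-clockwise rotation.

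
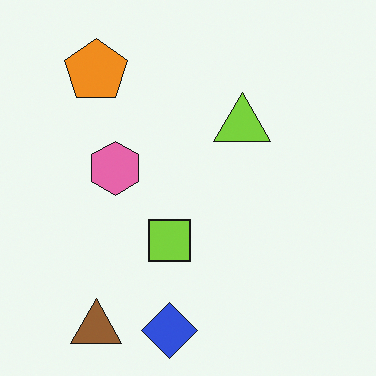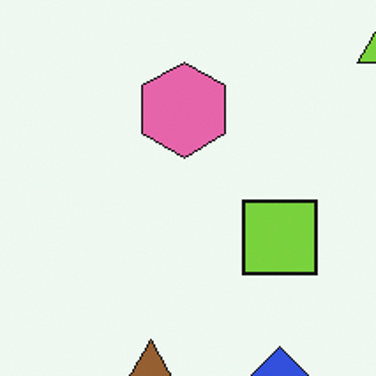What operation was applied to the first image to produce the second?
It was cropped to a noticeably smaller region and rescaled.

The visible shapes are larger and the field of view is narrower; shapes near the original edges may be partly or wholly outside the frame — a crop-and-rescale.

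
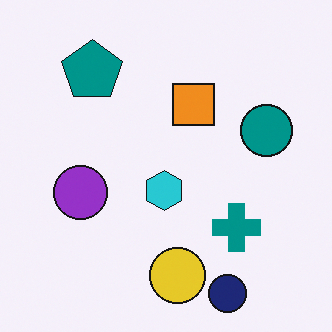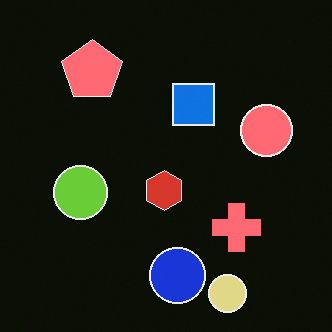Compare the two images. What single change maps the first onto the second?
The second image is the first color-inverted (negative).

The light background has become dark and every shape's color is its complement — a photographic negative.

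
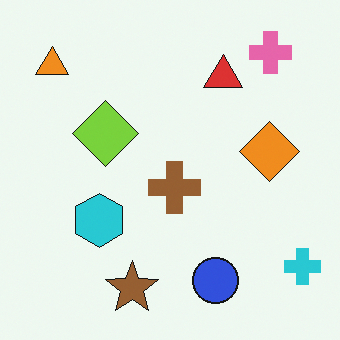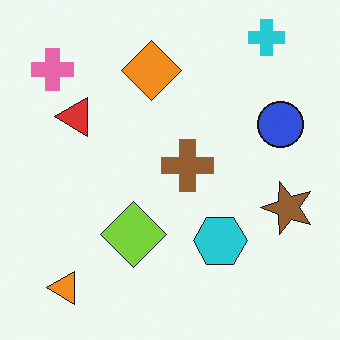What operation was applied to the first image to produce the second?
Rotated 90° counter-clockwise.

The cyan cross sits in the bottom-right of the first image and the top-right of the second — consistent with a whole-image 90° counter-clockwise rotation.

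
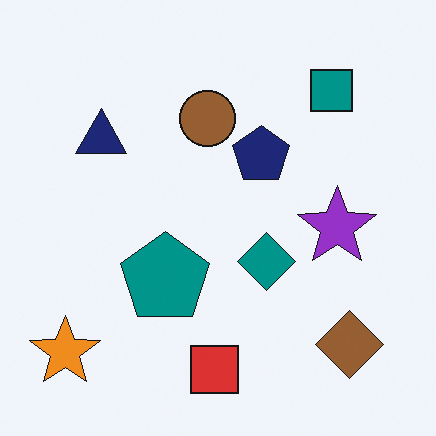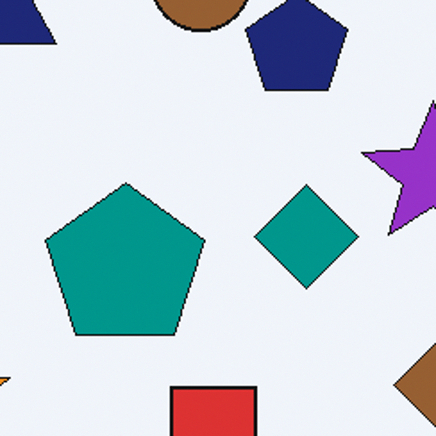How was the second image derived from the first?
The second image is the first cropped tightly and scaled back up.

The visible shapes are larger and the field of view is narrower; shapes near the original edges may be partly or wholly outside the frame — a crop-and-rescale.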